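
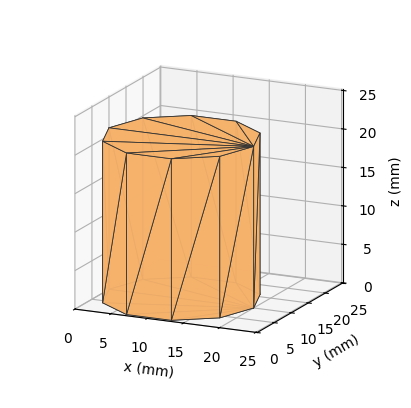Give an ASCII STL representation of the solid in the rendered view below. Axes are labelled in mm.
Reading the render: the shape is a regular 10-sided prism (a cylinder approximated with 10 flat sides), circumscribed radius ≈ 10 mm, height ≈ 21 mm (dimensions read to the nearest mm from the axis ticks). For the STL, each face is triangulated and given an outward normal.

solid part
  facet normal 0.0000 0.0000 -1.0000
    outer loop
      vertex 13.1 19.5 0.0
      vertex 18.1 15.9 0.0
      vertex 20.0 10.0 0.0
    endloop
  endfacet
  facet normal 0.0000 0.0000 -1.0000
    outer loop
      vertex 6.9 19.5 0.0
      vertex 13.1 19.5 0.0
      vertex 20.0 10.0 0.0
    endloop
  endfacet
  facet normal 0.0000 0.0000 -1.0000
    outer loop
      vertex 1.9 15.9 0.0
      vertex 6.9 19.5 0.0
      vertex 20.0 10.0 0.0
    endloop
  endfacet
  facet normal 0.0000 0.0000 -1.0000
    outer loop
      vertex 0.0 10.0 0.0
      vertex 1.9 15.9 0.0
      vertex 20.0 10.0 0.0
    endloop
  endfacet
  facet normal 0.0000 0.0000 -1.0000
    outer loop
      vertex 1.9 4.1 0.0
      vertex 0.0 10.0 0.0
      vertex 20.0 10.0 0.0
    endloop
  endfacet
  facet normal 0.0000 0.0000 -1.0000
    outer loop
      vertex 6.9 0.5 0.0
      vertex 1.9 4.1 0.0
      vertex 20.0 10.0 0.0
    endloop
  endfacet
  facet normal 0.0000 0.0000 -1.0000
    outer loop
      vertex 13.1 0.5 0.0
      vertex 6.9 0.5 0.0
      vertex 20.0 10.0 0.0
    endloop
  endfacet
  facet normal 0.0000 0.0000 -1.0000
    outer loop
      vertex 18.1 4.1 0.0
      vertex 13.1 0.5 0.0
      vertex 20.0 10.0 0.0
    endloop
  endfacet
  facet normal 0.0000 0.0000 1.0000
    outer loop
      vertex 20.0 10.0 21.0
      vertex 18.1 15.9 21.0
      vertex 13.1 19.5 21.0
    endloop
  endfacet
  facet normal 0.0000 0.0000 1.0000
    outer loop
      vertex 20.0 10.0 21.0
      vertex 13.1 19.5 21.0
      vertex 6.9 19.5 21.0
    endloop
  endfacet
  facet normal 0.0000 0.0000 1.0000
    outer loop
      vertex 20.0 10.0 21.0
      vertex 6.9 19.5 21.0
      vertex 1.9 15.9 21.0
    endloop
  endfacet
  facet normal 0.0000 0.0000 1.0000
    outer loop
      vertex 20.0 10.0 21.0
      vertex 1.9 15.9 21.0
      vertex 0.0 10.0 21.0
    endloop
  endfacet
  facet normal 0.0000 0.0000 1.0000
    outer loop
      vertex 20.0 10.0 21.0
      vertex 0.0 10.0 21.0
      vertex 1.9 4.1 21.0
    endloop
  endfacet
  facet normal 0.0000 0.0000 1.0000
    outer loop
      vertex 20.0 10.0 21.0
      vertex 1.9 4.1 21.0
      vertex 6.9 0.5 21.0
    endloop
  endfacet
  facet normal 0.0000 0.0000 1.0000
    outer loop
      vertex 20.0 10.0 21.0
      vertex 6.9 0.5 21.0
      vertex 13.1 0.5 21.0
    endloop
  endfacet
  facet normal 0.0000 0.0000 1.0000
    outer loop
      vertex 20.0 10.0 21.0
      vertex 13.1 0.5 21.0
      vertex 18.1 4.1 21.0
    endloop
  endfacet
  facet normal 0.9519 0.3065 0.0000
    outer loop
      vertex 20.0 10.0 0.0
      vertex 18.1 15.9 0.0
      vertex 18.1 15.9 21.0
    endloop
  endfacet
  facet normal 0.9519 0.3065 0.0000
    outer loop
      vertex 20.0 10.0 0.0
      vertex 18.1 15.9 21.0
      vertex 20.0 10.0 21.0
    endloop
  endfacet
  facet normal 0.5843 0.8115 0.0000
    outer loop
      vertex 18.1 15.9 0.0
      vertex 13.1 19.5 0.0
      vertex 13.1 19.5 21.0
    endloop
  endfacet
  facet normal 0.5843 0.8115 0.0000
    outer loop
      vertex 18.1 15.9 0.0
      vertex 13.1 19.5 21.0
      vertex 18.1 15.9 21.0
    endloop
  endfacet
  facet normal 0.0000 1.0000 0.0000
    outer loop
      vertex 13.1 19.5 0.0
      vertex 6.9 19.5 0.0
      vertex 6.9 19.5 21.0
    endloop
  endfacet
  facet normal 0.0000 1.0000 0.0000
    outer loop
      vertex 13.1 19.5 0.0
      vertex 6.9 19.5 21.0
      vertex 13.1 19.5 21.0
    endloop
  endfacet
  facet normal -0.5843 0.8115 0.0000
    outer loop
      vertex 6.9 19.5 0.0
      vertex 1.9 15.9 0.0
      vertex 1.9 15.9 21.0
    endloop
  endfacet
  facet normal -0.5843 0.8115 0.0000
    outer loop
      vertex 6.9 19.5 0.0
      vertex 1.9 15.9 21.0
      vertex 6.9 19.5 21.0
    endloop
  endfacet
  facet normal -0.9519 0.3065 0.0000
    outer loop
      vertex 1.9 15.9 0.0
      vertex 0.0 10.0 0.0
      vertex 0.0 10.0 21.0
    endloop
  endfacet
  facet normal -0.9519 0.3065 0.0000
    outer loop
      vertex 1.9 15.9 0.0
      vertex 0.0 10.0 21.0
      vertex 1.9 15.9 21.0
    endloop
  endfacet
  facet normal -0.9519 -0.3065 0.0000
    outer loop
      vertex 0.0 10.0 0.0
      vertex 1.9 4.1 0.0
      vertex 1.9 4.1 21.0
    endloop
  endfacet
  facet normal -0.9519 -0.3065 0.0000
    outer loop
      vertex 0.0 10.0 0.0
      vertex 1.9 4.1 21.0
      vertex 0.0 10.0 21.0
    endloop
  endfacet
  facet normal -0.5843 -0.8115 0.0000
    outer loop
      vertex 1.9 4.1 0.0
      vertex 6.9 0.5 0.0
      vertex 6.9 0.5 21.0
    endloop
  endfacet
  facet normal -0.5843 -0.8115 0.0000
    outer loop
      vertex 1.9 4.1 0.0
      vertex 6.9 0.5 21.0
      vertex 1.9 4.1 21.0
    endloop
  endfacet
  facet normal 0.0000 -1.0000 0.0000
    outer loop
      vertex 6.9 0.5 0.0
      vertex 13.1 0.5 0.0
      vertex 13.1 0.5 21.0
    endloop
  endfacet
  facet normal 0.0000 -1.0000 0.0000
    outer loop
      vertex 6.9 0.5 0.0
      vertex 13.1 0.5 21.0
      vertex 6.9 0.5 21.0
    endloop
  endfacet
  facet normal 0.5843 -0.8115 0.0000
    outer loop
      vertex 13.1 0.5 0.0
      vertex 18.1 4.1 0.0
      vertex 18.1 4.1 21.0
    endloop
  endfacet
  facet normal 0.5843 -0.8115 0.0000
    outer loop
      vertex 13.1 0.5 0.0
      vertex 18.1 4.1 21.0
      vertex 13.1 0.5 21.0
    endloop
  endfacet
  facet normal 0.9519 -0.3065 0.0000
    outer loop
      vertex 18.1 4.1 0.0
      vertex 20.0 10.0 0.0
      vertex 20.0 10.0 21.0
    endloop
  endfacet
  facet normal 0.9519 -0.3065 0.0000
    outer loop
      vertex 18.1 4.1 0.0
      vertex 20.0 10.0 21.0
      vertex 18.1 4.1 21.0
    endloop
  endfacet
endsolid part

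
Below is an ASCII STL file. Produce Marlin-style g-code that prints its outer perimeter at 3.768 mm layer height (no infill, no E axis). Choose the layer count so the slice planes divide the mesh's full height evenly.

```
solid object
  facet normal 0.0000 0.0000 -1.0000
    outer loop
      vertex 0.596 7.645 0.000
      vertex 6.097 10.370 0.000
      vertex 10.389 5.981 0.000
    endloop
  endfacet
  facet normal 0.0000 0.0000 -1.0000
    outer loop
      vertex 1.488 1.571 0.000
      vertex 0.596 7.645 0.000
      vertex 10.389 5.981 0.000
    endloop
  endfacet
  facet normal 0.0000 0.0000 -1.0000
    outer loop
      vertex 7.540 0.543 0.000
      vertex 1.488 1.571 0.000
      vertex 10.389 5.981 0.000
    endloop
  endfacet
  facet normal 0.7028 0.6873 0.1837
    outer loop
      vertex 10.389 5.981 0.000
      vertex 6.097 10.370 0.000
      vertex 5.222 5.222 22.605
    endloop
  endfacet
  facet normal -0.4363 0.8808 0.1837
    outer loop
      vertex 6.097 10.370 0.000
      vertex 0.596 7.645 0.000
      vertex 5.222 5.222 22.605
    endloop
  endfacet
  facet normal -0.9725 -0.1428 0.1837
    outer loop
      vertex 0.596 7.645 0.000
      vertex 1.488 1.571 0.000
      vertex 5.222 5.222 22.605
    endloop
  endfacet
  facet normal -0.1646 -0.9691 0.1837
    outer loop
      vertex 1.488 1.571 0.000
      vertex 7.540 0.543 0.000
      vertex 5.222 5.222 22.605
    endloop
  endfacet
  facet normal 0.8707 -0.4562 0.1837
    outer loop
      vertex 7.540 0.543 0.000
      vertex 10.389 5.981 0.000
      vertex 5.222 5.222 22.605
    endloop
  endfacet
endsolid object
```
; perimeter-only toolpath
G21 ; units = mm
G90 ; absolute positioning
G28 ; home
; layer 1
G0 Z3.768
G0 X9.528 Y5.854
G1 X5.951 Y9.512
G1 X1.367 Y7.241
G1 X2.110 Y2.179
G1 X7.154 Y1.323
G1 X9.528 Y5.854
; layer 2
G0 Z7.535
G0 X8.667 Y5.728
G1 X5.805 Y8.654
G1 X2.138 Y6.837
G1 X2.733 Y2.788
G1 X6.767 Y2.103
G1 X8.667 Y5.728
; layer 3
G0 Z11.303
G0 X7.806 Y5.601
G1 X5.660 Y7.796
G1 X2.909 Y6.434
G1 X3.355 Y3.397
G1 X6.381 Y2.883
G1 X7.806 Y5.601
; layer 4
G0 Z15.070
G0 X6.944 Y5.475
G1 X5.514 Y6.938
G1 X3.680 Y6.030
G1 X3.977 Y4.005
G1 X5.995 Y3.662
G1 X6.944 Y5.475
; layer 5
G0 Z18.837
G0 X6.083 Y5.349
G1 X5.368 Y6.080
G1 X4.451 Y5.626
G1 X4.600 Y4.614
G1 X5.608 Y4.442
G1 X6.083 Y5.349
M2 ; end

The solid is a regular 5-sided pyramid, base circumscribed radius ≈ 5.22 mm, apex at z ≈ 22.6 mm. Slicing at Δz = 3.768 mm — 6 equal slices spanning the solid's height, so layer i sits at z = i·h/6 — gives 5 non-empty perimeters. Each is a 5-segment closed polygon; G0 lifts to the layer z and rapids to the start vertex, then G1 traces the edges. The cross-section shrinks linearly with z (the slice at the apex is degenerate and omitted).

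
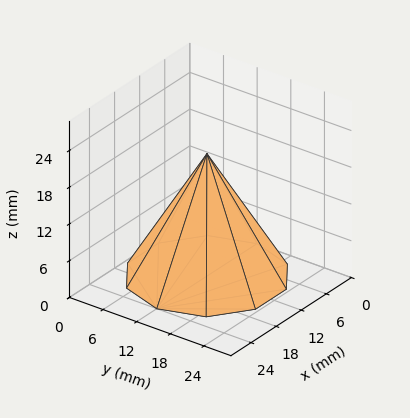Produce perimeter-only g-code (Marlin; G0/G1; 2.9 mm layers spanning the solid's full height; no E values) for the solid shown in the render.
Reading the render: the shape is a regular 10-sided pyramid, base circumscribed radius ≈ 12 mm, apex at z ≈ 20 mm (dimensions read to the nearest mm from the axis ticks). For the g-code, the solid's height is divided into equal slices at the stated Δz and each level perimeter traced with G1 moves after a G0 lift.

; perimeter-only toolpath
G21 ; units = mm
G90 ; absolute positioning
G28 ; home
; layer 1
G0 Z2.9
G0 X22.3 Y12.0
G1 X20.3 Y18.1
G1 X15.2 Y21.8
G1 X8.8 Y21.8
G1 X3.7 Y18.1
G1 X1.7 Y12.0
G1 X3.7 Y5.9
G1 X8.8 Y2.2
G1 X15.2 Y2.2
G1 X20.3 Y5.9
G1 X22.3 Y12.0
; layer 2
G0 Z5.7
G0 X20.6 Y12.0
G1 X18.9 Y17.1
G1 X14.6 Y20.1
G1 X9.4 Y20.1
G1 X5.1 Y17.1
G1 X3.4 Y12.0
G1 X5.1 Y6.9
G1 X9.4 Y3.9
G1 X14.6 Y3.9
G1 X18.9 Y6.9
G1 X20.6 Y12.0
; layer 3
G0 Z8.6
G0 X18.9 Y12.0
G1 X17.5 Y16.1
G1 X14.1 Y18.5
G1 X9.9 Y18.5
G1 X6.5 Y16.1
G1 X5.1 Y12.0
G1 X6.5 Y7.9
G1 X9.9 Y5.5
G1 X14.1 Y5.5
G1 X17.5 Y7.9
G1 X18.9 Y12.0
; layer 4
G0 Z11.4
G0 X17.1 Y12.0
G1 X16.2 Y15.0
G1 X13.6 Y16.9
G1 X10.4 Y16.9
G1 X7.8 Y15.0
G1 X6.9 Y12.0
G1 X7.8 Y9.0
G1 X10.4 Y7.1
G1 X13.6 Y7.1
G1 X16.2 Y9.0
G1 X17.1 Y12.0
; layer 5
G0 Z14.3
G0 X15.4 Y12.0
G1 X14.8 Y14.0
G1 X13.1 Y15.3
G1 X10.9 Y15.3
G1 X9.2 Y14.0
G1 X8.6 Y12.0
G1 X9.2 Y10.0
G1 X10.9 Y8.7
G1 X13.1 Y8.7
G1 X14.8 Y10.0
G1 X15.4 Y12.0
; layer 6
G0 Z17.1
G0 X13.7 Y12.0
G1 X13.4 Y13.0
G1 X12.5 Y13.6
G1 X11.5 Y13.6
G1 X10.6 Y13.0
G1 X10.3 Y12.0
G1 X10.6 Y11.0
G1 X11.5 Y10.4
G1 X12.5 Y10.4
G1 X13.4 Y11.0
G1 X13.7 Y12.0
M2 ; end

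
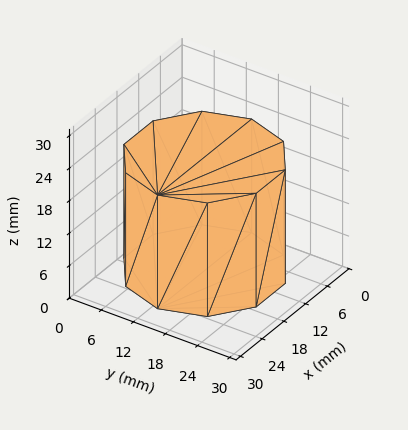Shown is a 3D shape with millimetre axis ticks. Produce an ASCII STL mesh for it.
Reading the render: the shape is a regular 10-sided prism (a cylinder approximated with 10 flat sides), circumscribed radius ≈ 13 mm, height ≈ 21 mm (dimensions read to the nearest mm from the axis ticks). For the STL, each face is triangulated and given an outward normal.

solid part
  facet normal 0.0000 0.0000 -1.0000
    outer loop
      vertex 17.02 25.36 0.00
      vertex 23.52 20.64 0.00
      vertex 26.00 13.00 0.00
    endloop
  endfacet
  facet normal 0.0000 0.0000 -1.0000
    outer loop
      vertex 8.98 25.36 0.00
      vertex 17.02 25.36 0.00
      vertex 26.00 13.00 0.00
    endloop
  endfacet
  facet normal 0.0000 0.0000 -1.0000
    outer loop
      vertex 2.48 20.64 0.00
      vertex 8.98 25.36 0.00
      vertex 26.00 13.00 0.00
    endloop
  endfacet
  facet normal 0.0000 0.0000 -1.0000
    outer loop
      vertex 0.00 13.00 0.00
      vertex 2.48 20.64 0.00
      vertex 26.00 13.00 0.00
    endloop
  endfacet
  facet normal 0.0000 0.0000 -1.0000
    outer loop
      vertex 2.48 5.36 0.00
      vertex 0.00 13.00 0.00
      vertex 26.00 13.00 0.00
    endloop
  endfacet
  facet normal 0.0000 0.0000 -1.0000
    outer loop
      vertex 8.98 0.64 0.00
      vertex 2.48 5.36 0.00
      vertex 26.00 13.00 0.00
    endloop
  endfacet
  facet normal 0.0000 0.0000 -1.0000
    outer loop
      vertex 17.02 0.64 0.00
      vertex 8.98 0.64 0.00
      vertex 26.00 13.00 0.00
    endloop
  endfacet
  facet normal 0.0000 0.0000 -1.0000
    outer loop
      vertex 23.52 5.36 0.00
      vertex 17.02 0.64 0.00
      vertex 26.00 13.00 0.00
    endloop
  endfacet
  facet normal 0.0000 0.0000 1.0000
    outer loop
      vertex 26.00 13.00 21.00
      vertex 23.52 20.64 21.00
      vertex 17.02 25.36 21.00
    endloop
  endfacet
  facet normal 0.0000 0.0000 1.0000
    outer loop
      vertex 26.00 13.00 21.00
      vertex 17.02 25.36 21.00
      vertex 8.98 25.36 21.00
    endloop
  endfacet
  facet normal 0.0000 0.0000 1.0000
    outer loop
      vertex 26.00 13.00 21.00
      vertex 8.98 25.36 21.00
      vertex 2.48 20.64 21.00
    endloop
  endfacet
  facet normal 0.0000 0.0000 1.0000
    outer loop
      vertex 26.00 13.00 21.00
      vertex 2.48 20.64 21.00
      vertex 0.00 13.00 21.00
    endloop
  endfacet
  facet normal 0.0000 0.0000 1.0000
    outer loop
      vertex 26.00 13.00 21.00
      vertex 0.00 13.00 21.00
      vertex 2.48 5.36 21.00
    endloop
  endfacet
  facet normal 0.0000 0.0000 1.0000
    outer loop
      vertex 26.00 13.00 21.00
      vertex 2.48 5.36 21.00
      vertex 8.98 0.64 21.00
    endloop
  endfacet
  facet normal 0.0000 0.0000 1.0000
    outer loop
      vertex 26.00 13.00 21.00
      vertex 8.98 0.64 21.00
      vertex 17.02 0.64 21.00
    endloop
  endfacet
  facet normal 0.0000 0.0000 1.0000
    outer loop
      vertex 26.00 13.00 21.00
      vertex 17.02 0.64 21.00
      vertex 23.52 5.36 21.00
    endloop
  endfacet
  facet normal 0.9511 0.3087 0.0000
    outer loop
      vertex 26.00 13.00 0.00
      vertex 23.52 20.64 0.00
      vertex 23.52 20.64 21.00
    endloop
  endfacet
  facet normal 0.9511 0.3087 0.0000
    outer loop
      vertex 26.00 13.00 0.00
      vertex 23.52 20.64 21.00
      vertex 26.00 13.00 21.00
    endloop
  endfacet
  facet normal 0.5876 0.8092 0.0000
    outer loop
      vertex 23.52 20.64 0.00
      vertex 17.02 25.36 0.00
      vertex 17.02 25.36 21.00
    endloop
  endfacet
  facet normal 0.5876 0.8092 0.0000
    outer loop
      vertex 23.52 20.64 0.00
      vertex 17.02 25.36 21.00
      vertex 23.52 20.64 21.00
    endloop
  endfacet
  facet normal 0.0000 1.0000 0.0000
    outer loop
      vertex 17.02 25.36 0.00
      vertex 8.98 25.36 0.00
      vertex 8.98 25.36 21.00
    endloop
  endfacet
  facet normal 0.0000 1.0000 0.0000
    outer loop
      vertex 17.02 25.36 0.00
      vertex 8.98 25.36 21.00
      vertex 17.02 25.36 21.00
    endloop
  endfacet
  facet normal -0.5876 0.8092 0.0000
    outer loop
      vertex 8.98 25.36 0.00
      vertex 2.48 20.64 0.00
      vertex 2.48 20.64 21.00
    endloop
  endfacet
  facet normal -0.5876 0.8092 0.0000
    outer loop
      vertex 8.98 25.36 0.00
      vertex 2.48 20.64 21.00
      vertex 8.98 25.36 21.00
    endloop
  endfacet
  facet normal -0.9511 0.3087 0.0000
    outer loop
      vertex 2.48 20.64 0.00
      vertex 0.00 13.00 0.00
      vertex 0.00 13.00 21.00
    endloop
  endfacet
  facet normal -0.9511 0.3087 0.0000
    outer loop
      vertex 2.48 20.64 0.00
      vertex 0.00 13.00 21.00
      vertex 2.48 20.64 21.00
    endloop
  endfacet
  facet normal -0.9511 -0.3087 0.0000
    outer loop
      vertex 0.00 13.00 0.00
      vertex 2.48 5.36 0.00
      vertex 2.48 5.36 21.00
    endloop
  endfacet
  facet normal -0.9511 -0.3087 0.0000
    outer loop
      vertex 0.00 13.00 0.00
      vertex 2.48 5.36 21.00
      vertex 0.00 13.00 21.00
    endloop
  endfacet
  facet normal -0.5876 -0.8092 0.0000
    outer loop
      vertex 2.48 5.36 0.00
      vertex 8.98 0.64 0.00
      vertex 8.98 0.64 21.00
    endloop
  endfacet
  facet normal -0.5876 -0.8092 0.0000
    outer loop
      vertex 2.48 5.36 0.00
      vertex 8.98 0.64 21.00
      vertex 2.48 5.36 21.00
    endloop
  endfacet
  facet normal 0.0000 -1.0000 0.0000
    outer loop
      vertex 8.98 0.64 0.00
      vertex 17.02 0.64 0.00
      vertex 17.02 0.64 21.00
    endloop
  endfacet
  facet normal 0.0000 -1.0000 0.0000
    outer loop
      vertex 8.98 0.64 0.00
      vertex 17.02 0.64 21.00
      vertex 8.98 0.64 21.00
    endloop
  endfacet
  facet normal 0.5876 -0.8092 0.0000
    outer loop
      vertex 17.02 0.64 0.00
      vertex 23.52 5.36 0.00
      vertex 23.52 5.36 21.00
    endloop
  endfacet
  facet normal 0.5876 -0.8092 0.0000
    outer loop
      vertex 17.02 0.64 0.00
      vertex 23.52 5.36 21.00
      vertex 17.02 0.64 21.00
    endloop
  endfacet
  facet normal 0.9511 -0.3087 0.0000
    outer loop
      vertex 23.52 5.36 0.00
      vertex 26.00 13.00 0.00
      vertex 26.00 13.00 21.00
    endloop
  endfacet
  facet normal 0.9511 -0.3087 0.0000
    outer loop
      vertex 23.52 5.36 0.00
      vertex 26.00 13.00 21.00
      vertex 23.52 5.36 21.00
    endloop
  endfacet
endsolid part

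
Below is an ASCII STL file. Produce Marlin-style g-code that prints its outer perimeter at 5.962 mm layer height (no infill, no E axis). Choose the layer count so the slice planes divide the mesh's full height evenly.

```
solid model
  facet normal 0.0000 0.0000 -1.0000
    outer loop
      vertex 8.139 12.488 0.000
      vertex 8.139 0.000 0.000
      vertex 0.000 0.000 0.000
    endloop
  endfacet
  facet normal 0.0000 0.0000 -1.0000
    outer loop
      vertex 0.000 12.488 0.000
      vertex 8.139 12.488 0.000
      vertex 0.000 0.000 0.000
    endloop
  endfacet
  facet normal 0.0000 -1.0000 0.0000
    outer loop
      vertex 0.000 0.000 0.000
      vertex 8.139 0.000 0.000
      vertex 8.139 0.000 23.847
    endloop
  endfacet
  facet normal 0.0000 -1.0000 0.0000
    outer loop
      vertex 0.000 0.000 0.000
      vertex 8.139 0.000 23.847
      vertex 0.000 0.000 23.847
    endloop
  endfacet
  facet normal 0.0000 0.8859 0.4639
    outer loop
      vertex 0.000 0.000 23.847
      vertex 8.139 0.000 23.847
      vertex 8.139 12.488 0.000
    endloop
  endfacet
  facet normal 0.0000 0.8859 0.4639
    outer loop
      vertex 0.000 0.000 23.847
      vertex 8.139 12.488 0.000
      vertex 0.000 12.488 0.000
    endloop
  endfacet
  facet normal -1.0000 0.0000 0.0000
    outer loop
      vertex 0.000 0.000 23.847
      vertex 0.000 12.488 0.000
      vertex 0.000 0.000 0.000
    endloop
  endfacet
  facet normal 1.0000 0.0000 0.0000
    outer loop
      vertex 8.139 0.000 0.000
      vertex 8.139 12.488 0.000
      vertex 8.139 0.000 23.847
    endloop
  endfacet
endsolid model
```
; perimeter-only toolpath
G21 ; units = mm
G90 ; absolute positioning
G28 ; home
; layer 1
G0 Z5.962
G0 X0.000 Y0.000
G1 X8.139 Y0.000
G1 X8.139 Y9.366
G1 X0.000 Y9.366
G1 X0.000 Y0.000
; layer 2
G0 Z11.924
G0 X0.000 Y0.000
G1 X8.139 Y0.000
G1 X8.139 Y6.244
G1 X0.000 Y6.244
G1 X0.000 Y0.000
; layer 3
G0 Z17.885
G0 X0.000 Y0.000
G1 X8.139 Y0.000
G1 X8.139 Y3.122
G1 X0.000 Y3.122
G1 X0.000 Y0.000
M2 ; end

The solid is a wedge (ramp): 8.14 × 12.5 mm base, rising to 23.8 mm along the y=0 edge and sloping linearly to z=0 at y=12.5. Slicing at Δz = 5.962 mm — 4 equal slices spanning the solid's height, so layer i sits at z = i·h/4 — gives 3 non-empty perimeters. Each is a 4-segment closed polygon; G0 lifts to the layer z and rapids to the start vertex, then G1 traces the edges. The cross-section shrinks linearly with z (the slice at the apex is degenerate and omitted).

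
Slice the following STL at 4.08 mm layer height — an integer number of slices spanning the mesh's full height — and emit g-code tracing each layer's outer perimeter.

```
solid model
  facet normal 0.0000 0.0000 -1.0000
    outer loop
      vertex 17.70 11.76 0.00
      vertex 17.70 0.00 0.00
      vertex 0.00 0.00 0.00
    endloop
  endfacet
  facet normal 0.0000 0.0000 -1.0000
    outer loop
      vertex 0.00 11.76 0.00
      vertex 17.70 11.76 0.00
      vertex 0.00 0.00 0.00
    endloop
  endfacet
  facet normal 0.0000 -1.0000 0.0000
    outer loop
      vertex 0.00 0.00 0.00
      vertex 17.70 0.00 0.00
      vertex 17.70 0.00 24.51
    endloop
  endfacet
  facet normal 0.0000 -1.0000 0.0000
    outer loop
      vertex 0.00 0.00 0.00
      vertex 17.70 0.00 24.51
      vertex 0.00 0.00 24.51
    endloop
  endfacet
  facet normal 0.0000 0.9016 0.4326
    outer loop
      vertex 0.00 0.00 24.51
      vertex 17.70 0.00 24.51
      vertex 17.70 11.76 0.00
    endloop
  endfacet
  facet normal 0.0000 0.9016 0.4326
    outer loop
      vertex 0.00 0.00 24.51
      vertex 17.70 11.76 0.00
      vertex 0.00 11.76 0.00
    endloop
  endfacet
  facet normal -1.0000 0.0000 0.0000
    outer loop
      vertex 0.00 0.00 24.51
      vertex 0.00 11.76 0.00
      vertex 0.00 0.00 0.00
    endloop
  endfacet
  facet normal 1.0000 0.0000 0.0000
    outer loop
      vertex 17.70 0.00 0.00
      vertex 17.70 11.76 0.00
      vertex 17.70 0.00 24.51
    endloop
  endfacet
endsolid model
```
; perimeter-only toolpath
G21 ; units = mm
G90 ; absolute positioning
G28 ; home
; layer 1
G0 Z4.08
G0 X0.00 Y0.00
G1 X17.70 Y0.00
G1 X17.70 Y9.80
G1 X0.00 Y9.80
G1 X0.00 Y0.00
; layer 2
G0 Z8.17
G0 X0.00 Y0.00
G1 X17.70 Y0.00
G1 X17.70 Y7.84
G1 X0.00 Y7.84
G1 X0.00 Y0.00
; layer 3
G0 Z12.25
G0 X0.00 Y0.00
G1 X17.70 Y0.00
G1 X17.70 Y5.88
G1 X0.00 Y5.88
G1 X0.00 Y0.00
; layer 4
G0 Z16.34
G0 X0.00 Y0.00
G1 X17.70 Y0.00
G1 X17.70 Y3.92
G1 X0.00 Y3.92
G1 X0.00 Y0.00
; layer 5
G0 Z20.43
G0 X0.00 Y0.00
G1 X17.70 Y0.00
G1 X17.70 Y1.96
G1 X0.00 Y1.96
G1 X0.00 Y0.00
M2 ; end

The solid is a wedge (ramp): 17.7 × 11.8 mm base, rising to 24.5 mm along the y=0 edge and sloping linearly to z=0 at y=11.8. Slicing at Δz = 4.08 mm — 6 equal slices spanning the solid's height, so layer i sits at z = i·h/6 — gives 5 non-empty perimeters. Each is a 4-segment closed polygon; G0 lifts to the layer z and rapids to the start vertex, then G1 traces the edges. The cross-section shrinks linearly with z (the slice at the apex is degenerate and omitted).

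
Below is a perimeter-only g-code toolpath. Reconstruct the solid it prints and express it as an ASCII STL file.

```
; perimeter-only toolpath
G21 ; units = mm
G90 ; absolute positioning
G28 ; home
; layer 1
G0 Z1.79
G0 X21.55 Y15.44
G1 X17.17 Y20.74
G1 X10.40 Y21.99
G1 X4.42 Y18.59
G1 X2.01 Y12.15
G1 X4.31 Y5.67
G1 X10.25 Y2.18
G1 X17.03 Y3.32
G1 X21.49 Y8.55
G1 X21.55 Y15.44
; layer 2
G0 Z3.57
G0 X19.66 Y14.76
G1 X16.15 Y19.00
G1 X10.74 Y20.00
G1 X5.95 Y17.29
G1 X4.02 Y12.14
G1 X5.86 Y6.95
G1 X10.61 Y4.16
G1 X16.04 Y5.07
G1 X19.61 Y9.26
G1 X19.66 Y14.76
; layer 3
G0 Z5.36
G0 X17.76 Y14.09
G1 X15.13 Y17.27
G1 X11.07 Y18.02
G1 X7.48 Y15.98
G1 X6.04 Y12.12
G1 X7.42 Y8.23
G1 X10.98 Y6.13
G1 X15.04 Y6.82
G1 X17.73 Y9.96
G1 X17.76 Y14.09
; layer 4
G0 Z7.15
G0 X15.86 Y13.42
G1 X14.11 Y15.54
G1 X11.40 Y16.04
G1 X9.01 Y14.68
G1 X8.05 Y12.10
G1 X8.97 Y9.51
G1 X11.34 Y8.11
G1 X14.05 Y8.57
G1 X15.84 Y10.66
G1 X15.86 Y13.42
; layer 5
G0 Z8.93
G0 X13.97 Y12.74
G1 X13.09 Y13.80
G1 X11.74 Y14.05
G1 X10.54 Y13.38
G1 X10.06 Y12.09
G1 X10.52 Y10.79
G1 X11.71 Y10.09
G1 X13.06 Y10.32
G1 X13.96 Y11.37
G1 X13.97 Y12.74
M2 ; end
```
solid part
  facet normal 0.0000 0.0000 -1.0000
    outer loop
      vertex 10.07 23.97 0.00
      vertex 18.19 22.47 0.00
      vertex 23.45 16.11 0.00
    endloop
  endfacet
  facet normal 0.0000 0.0000 -1.0000
    outer loop
      vertex 2.89 19.90 0.00
      vertex 10.07 23.97 0.00
      vertex 23.45 16.11 0.00
    endloop
  endfacet
  facet normal 0.0000 0.0000 -1.0000
    outer loop
      vertex 0.00 12.17 0.00
      vertex 2.89 19.90 0.00
      vertex 23.45 16.11 0.00
    endloop
  endfacet
  facet normal 0.0000 0.0000 -1.0000
    outer loop
      vertex 2.76 4.39 0.00
      vertex 0.00 12.17 0.00
      vertex 23.45 16.11 0.00
    endloop
  endfacet
  facet normal 0.0000 0.0000 -1.0000
    outer loop
      vertex 9.88 0.20 0.00
      vertex 2.76 4.39 0.00
      vertex 23.45 16.11 0.00
    endloop
  endfacet
  facet normal 0.0000 0.0000 -1.0000
    outer loop
      vertex 18.02 1.57 0.00
      vertex 9.88 0.20 0.00
      vertex 23.45 16.11 0.00
    endloop
  endfacet
  facet normal 0.0000 0.0000 -1.0000
    outer loop
      vertex 23.38 7.85 0.00
      vertex 18.02 1.57 0.00
      vertex 23.45 16.11 0.00
    endloop
  endfacet
  facet normal 0.5293 0.4377 0.7268
    outer loop
      vertex 23.45 16.11 0.00
      vertex 18.19 22.47 0.00
      vertex 12.07 12.07 10.72
    endloop
  endfacet
  facet normal 0.1248 0.6756 0.7267
    outer loop
      vertex 18.19 22.47 0.00
      vertex 10.07 23.97 0.00
      vertex 12.07 12.07 10.72
    endloop
  endfacet
  facet normal -0.3388 0.5977 0.7267
    outer loop
      vertex 10.07 23.97 0.00
      vertex 2.89 19.90 0.00
      vertex 12.07 12.07 10.72
    endloop
  endfacet
  facet normal -0.6434 0.2406 0.7267
    outer loop
      vertex 2.89 19.90 0.00
      vertex 0.00 12.17 0.00
      vertex 12.07 12.07 10.72
    endloop
  endfacet
  facet normal -0.6474 -0.2297 0.7268
    outer loop
      vertex 0.00 12.17 0.00
      vertex 2.76 4.39 0.00
      vertex 12.07 12.07 10.72
    endloop
  endfacet
  facet normal -0.3484 -0.5920 0.7267
    outer loop
      vertex 2.76 4.39 0.00
      vertex 9.88 0.20 0.00
      vertex 12.07 12.07 10.72
    endloop
  endfacet
  facet normal 0.1140 -0.6774 0.7268
    outer loop
      vertex 9.88 0.20 0.00
      vertex 18.02 1.57 0.00
      vertex 12.07 12.07 10.72
    endloop
  endfacet
  facet normal 0.5225 -0.4459 0.7268
    outer loop
      vertex 18.02 1.57 0.00
      vertex 23.38 7.85 0.00
      vertex 12.07 12.07 10.72
    endloop
  endfacet
  facet normal 0.6868 -0.0058 0.7269
    outer loop
      vertex 23.38 7.85 0.00
      vertex 23.45 16.11 0.00
      vertex 12.07 12.07 10.72
    endloop
  endfacet
endsolid part

The G0 Z moves step by Δz≈1.79 mm. The G1 loops shrink linearly with z, so the solid tapers from its base footprint up to z≈10.7. Closing with a flat bottom cap and the tapered top and triangulating gives 16 facets — a regular 9-sided pyramid, base circumscribed radius ≈ 12.1 mm, apex at z ≈ 10.7 mm.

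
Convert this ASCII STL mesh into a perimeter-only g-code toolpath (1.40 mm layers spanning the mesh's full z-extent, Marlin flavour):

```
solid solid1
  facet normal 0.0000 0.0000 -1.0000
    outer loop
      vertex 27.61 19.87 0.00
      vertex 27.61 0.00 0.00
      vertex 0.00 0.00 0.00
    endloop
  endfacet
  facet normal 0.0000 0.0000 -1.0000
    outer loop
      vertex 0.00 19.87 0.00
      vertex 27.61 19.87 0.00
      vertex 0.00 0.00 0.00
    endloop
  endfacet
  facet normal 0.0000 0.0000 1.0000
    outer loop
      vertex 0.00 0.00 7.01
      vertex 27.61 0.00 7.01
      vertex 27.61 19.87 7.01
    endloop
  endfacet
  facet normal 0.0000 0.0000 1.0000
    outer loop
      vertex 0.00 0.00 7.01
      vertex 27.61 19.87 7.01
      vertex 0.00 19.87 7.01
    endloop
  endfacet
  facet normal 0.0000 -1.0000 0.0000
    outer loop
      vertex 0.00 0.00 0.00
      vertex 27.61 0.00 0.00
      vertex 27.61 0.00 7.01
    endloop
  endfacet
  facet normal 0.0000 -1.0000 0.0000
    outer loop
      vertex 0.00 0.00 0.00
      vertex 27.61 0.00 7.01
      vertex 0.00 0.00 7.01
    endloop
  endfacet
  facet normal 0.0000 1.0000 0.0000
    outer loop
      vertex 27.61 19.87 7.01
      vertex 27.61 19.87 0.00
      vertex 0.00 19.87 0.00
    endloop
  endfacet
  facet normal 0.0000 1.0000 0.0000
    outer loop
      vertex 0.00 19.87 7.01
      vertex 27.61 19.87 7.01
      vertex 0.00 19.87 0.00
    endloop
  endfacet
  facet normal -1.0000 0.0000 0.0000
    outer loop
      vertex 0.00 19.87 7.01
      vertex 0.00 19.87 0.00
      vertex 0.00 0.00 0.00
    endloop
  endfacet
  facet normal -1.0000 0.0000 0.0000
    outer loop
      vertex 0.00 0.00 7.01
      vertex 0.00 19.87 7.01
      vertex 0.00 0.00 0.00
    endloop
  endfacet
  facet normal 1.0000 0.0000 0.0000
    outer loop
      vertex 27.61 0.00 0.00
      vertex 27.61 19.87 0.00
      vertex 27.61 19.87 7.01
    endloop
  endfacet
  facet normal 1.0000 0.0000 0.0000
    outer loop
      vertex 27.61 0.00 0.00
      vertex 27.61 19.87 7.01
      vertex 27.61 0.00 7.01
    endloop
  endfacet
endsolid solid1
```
; perimeter-only toolpath
G21 ; units = mm
G90 ; absolute positioning
G28 ; home
; layer 1
G0 Z1.40
G0 X0.00 Y0.00
G1 X27.61 Y0.00
G1 X27.61 Y19.87
G1 X0.00 Y19.87
G1 X0.00 Y0.00
; layer 2
G0 Z2.80
G0 X0.00 Y0.00
G1 X27.61 Y0.00
G1 X27.61 Y19.87
G1 X0.00 Y19.87
G1 X0.00 Y0.00
; layer 3
G0 Z4.21
G0 X0.00 Y0.00
G1 X27.61 Y0.00
G1 X27.61 Y19.87
G1 X0.00 Y19.87
G1 X0.00 Y0.00
; layer 4
G0 Z5.61
G0 X0.00 Y0.00
G1 X27.61 Y0.00
G1 X27.61 Y19.87
G1 X0.00 Y19.87
G1 X0.00 Y0.00
; layer 5
G0 Z7.01
G0 X0.00 Y0.00
G1 X27.61 Y0.00
G1 X27.61 Y19.87
G1 X0.00 Y19.87
G1 X0.00 Y0.00
M2 ; end

The solid is a rectangular box, roughly 27.6 × 19.9 mm footprint and 7.01 mm tall. Slicing at Δz = 1.40 mm — 5 equal slices spanning the solid's height, so layer i sits at z = i·h/5 — gives 5 non-empty perimeters. Each is a 4-segment closed polygon; G0 lifts to the layer z and rapids to the start vertex, then G1 traces the edges.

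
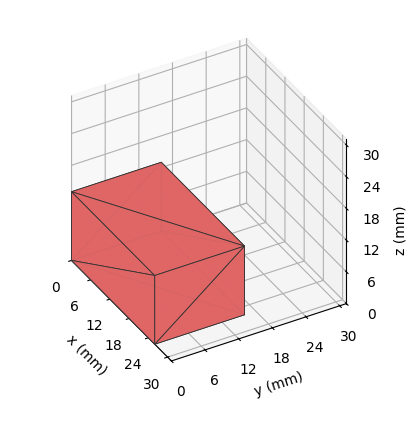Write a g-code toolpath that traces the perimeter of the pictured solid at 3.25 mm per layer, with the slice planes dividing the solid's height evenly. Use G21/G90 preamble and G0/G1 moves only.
Reading the render: the shape is a rectangular box, roughly 26 × 16 mm footprint and 13 mm tall (dimensions read to the nearest mm from the axis ticks). For the g-code, the solid's height is divided into equal slices at the stated Δz and each level perimeter traced with G1 moves after a G0 lift.

; perimeter-only toolpath
G21 ; units = mm
G90 ; absolute positioning
G28 ; home
; layer 1
G0 Z3.25
G0 X0.00 Y0.00
G1 X26.00 Y0.00
G1 X26.00 Y16.00
G1 X0.00 Y16.00
G1 X0.00 Y0.00
; layer 2
G0 Z6.50
G0 X0.00 Y0.00
G1 X26.00 Y0.00
G1 X26.00 Y16.00
G1 X0.00 Y16.00
G1 X0.00 Y0.00
; layer 3
G0 Z9.75
G0 X0.00 Y0.00
G1 X26.00 Y0.00
G1 X26.00 Y16.00
G1 X0.00 Y16.00
G1 X0.00 Y0.00
; layer 4
G0 Z13.00
G0 X0.00 Y0.00
G1 X26.00 Y0.00
G1 X26.00 Y16.00
G1 X0.00 Y16.00
G1 X0.00 Y0.00
M2 ; end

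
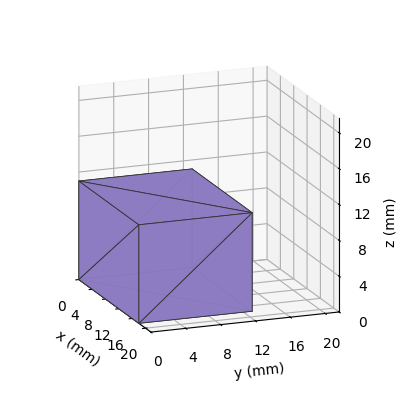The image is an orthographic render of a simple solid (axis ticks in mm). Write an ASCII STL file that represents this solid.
Reading the render: the shape is a rectangular box, roughly 18 × 13 mm footprint and 11 mm tall (dimensions read to the nearest mm from the axis ticks). For the STL, each face is triangulated and given an outward normal.

solid part
  facet normal 0.0000 0.0000 -1.0000
    outer loop
      vertex 18.000 13.000 0.000
      vertex 18.000 0.000 0.000
      vertex 0.000 0.000 0.000
    endloop
  endfacet
  facet normal 0.0000 0.0000 -1.0000
    outer loop
      vertex 0.000 13.000 0.000
      vertex 18.000 13.000 0.000
      vertex 0.000 0.000 0.000
    endloop
  endfacet
  facet normal 0.0000 0.0000 1.0000
    outer loop
      vertex 0.000 0.000 11.000
      vertex 18.000 0.000 11.000
      vertex 18.000 13.000 11.000
    endloop
  endfacet
  facet normal 0.0000 0.0000 1.0000
    outer loop
      vertex 0.000 0.000 11.000
      vertex 18.000 13.000 11.000
      vertex 0.000 13.000 11.000
    endloop
  endfacet
  facet normal 0.0000 -1.0000 0.0000
    outer loop
      vertex 0.000 0.000 0.000
      vertex 18.000 0.000 0.000
      vertex 18.000 0.000 11.000
    endloop
  endfacet
  facet normal 0.0000 -1.0000 0.0000
    outer loop
      vertex 0.000 0.000 0.000
      vertex 18.000 0.000 11.000
      vertex 0.000 0.000 11.000
    endloop
  endfacet
  facet normal 0.0000 1.0000 0.0000
    outer loop
      vertex 18.000 13.000 11.000
      vertex 18.000 13.000 0.000
      vertex 0.000 13.000 0.000
    endloop
  endfacet
  facet normal 0.0000 1.0000 0.0000
    outer loop
      vertex 0.000 13.000 11.000
      vertex 18.000 13.000 11.000
      vertex 0.000 13.000 0.000
    endloop
  endfacet
  facet normal -1.0000 0.0000 0.0000
    outer loop
      vertex 0.000 13.000 11.000
      vertex 0.000 13.000 0.000
      vertex 0.000 0.000 0.000
    endloop
  endfacet
  facet normal -1.0000 0.0000 0.0000
    outer loop
      vertex 0.000 0.000 11.000
      vertex 0.000 13.000 11.000
      vertex 0.000 0.000 0.000
    endloop
  endfacet
  facet normal 1.0000 0.0000 0.0000
    outer loop
      vertex 18.000 0.000 0.000
      vertex 18.000 13.000 0.000
      vertex 18.000 13.000 11.000
    endloop
  endfacet
  facet normal 1.0000 0.0000 0.0000
    outer loop
      vertex 18.000 0.000 0.000
      vertex 18.000 13.000 11.000
      vertex 18.000 0.000 11.000
    endloop
  endfacet
endsolid part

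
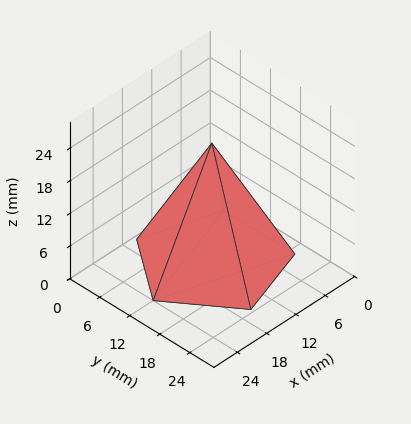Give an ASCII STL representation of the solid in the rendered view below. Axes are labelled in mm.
Reading the render: the shape is a regular 5-sided pyramid, base circumscribed radius ≈ 12 mm, apex at z ≈ 22 mm (dimensions read to the nearest mm from the axis ticks). For the STL, each face is triangulated and given an outward normal.

solid part
  facet normal 0.0000 0.0000 -1.0000
    outer loop
      vertex 2.3 19.1 0.0
      vertex 15.7 23.4 0.0
      vertex 24.0 12.0 0.0
    endloop
  endfacet
  facet normal 0.0000 0.0000 -1.0000
    outer loop
      vertex 2.3 4.9 0.0
      vertex 2.3 19.1 0.0
      vertex 24.0 12.0 0.0
    endloop
  endfacet
  facet normal 0.0000 0.0000 -1.0000
    outer loop
      vertex 15.7 0.6 0.0
      vertex 2.3 4.9 0.0
      vertex 24.0 12.0 0.0
    endloop
  endfacet
  facet normal 0.7397 0.5386 0.4035
    outer loop
      vertex 24.0 12.0 0.0
      vertex 15.7 23.4 0.0
      vertex 12.0 12.0 22.0
    endloop
  endfacet
  facet normal -0.2795 0.8709 0.4043
    outer loop
      vertex 15.7 23.4 0.0
      vertex 2.3 19.1 0.0
      vertex 12.0 12.0 22.0
    endloop
  endfacet
  facet normal -0.9150 0.0000 0.4034
    outer loop
      vertex 2.3 19.1 0.0
      vertex 2.3 4.9 0.0
      vertex 12.0 12.0 22.0
    endloop
  endfacet
  facet normal -0.2795 -0.8709 0.4043
    outer loop
      vertex 2.3 4.9 0.0
      vertex 15.7 0.6 0.0
      vertex 12.0 12.0 22.0
    endloop
  endfacet
  facet normal 0.7397 -0.5386 0.4035
    outer loop
      vertex 15.7 0.6 0.0
      vertex 24.0 12.0 0.0
      vertex 12.0 12.0 22.0
    endloop
  endfacet
endsolid part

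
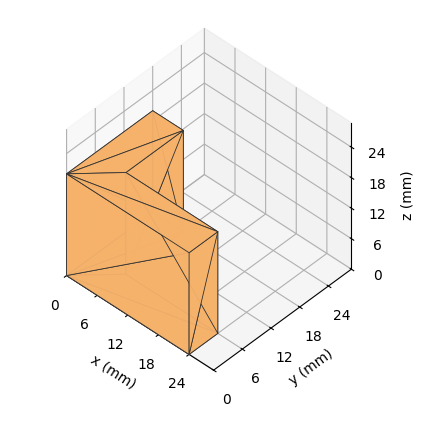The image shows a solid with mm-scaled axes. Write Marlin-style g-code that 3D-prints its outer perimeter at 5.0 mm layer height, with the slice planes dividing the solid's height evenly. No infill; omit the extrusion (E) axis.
Reading the render: the shape is an L-shaped prism: outer 24 × 18 mm, arm thicknesses ≈ 6 mm (horizontal) and 6 mm (vertical), extruded 20 mm in z (dimensions read to the nearest mm from the axis ticks). For the g-code, the solid's height is divided into equal slices at the stated Δz and each level perimeter traced with G1 moves after a G0 lift.

; perimeter-only toolpath
G21 ; units = mm
G90 ; absolute positioning
G28 ; home
; layer 1
G0 Z5.0
G0 X0.0 Y0.0
G1 X24.0 Y0.0
G1 X24.0 Y6.0
G1 X6.0 Y6.0
G1 X6.0 Y18.0
G1 X0.0 Y18.0
G1 X0.0 Y0.0
; layer 2
G0 Z10.0
G0 X0.0 Y0.0
G1 X24.0 Y0.0
G1 X24.0 Y6.0
G1 X6.0 Y6.0
G1 X6.0 Y18.0
G1 X0.0 Y18.0
G1 X0.0 Y0.0
; layer 3
G0 Z15.0
G0 X0.0 Y0.0
G1 X24.0 Y0.0
G1 X24.0 Y6.0
G1 X6.0 Y6.0
G1 X6.0 Y18.0
G1 X0.0 Y18.0
G1 X0.0 Y0.0
; layer 4
G0 Z20.0
G0 X0.0 Y0.0
G1 X24.0 Y0.0
G1 X24.0 Y6.0
G1 X6.0 Y6.0
G1 X6.0 Y18.0
G1 X0.0 Y18.0
G1 X0.0 Y0.0
M2 ; end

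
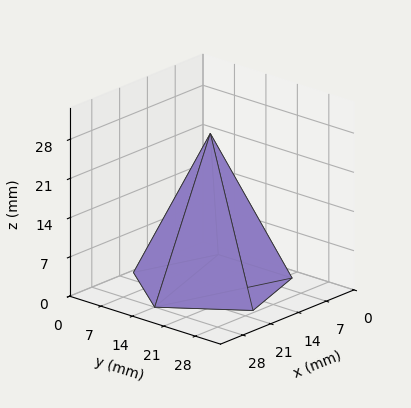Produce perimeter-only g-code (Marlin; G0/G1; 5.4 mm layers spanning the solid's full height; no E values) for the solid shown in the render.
Reading the render: the shape is a regular 5-sided pyramid, base circumscribed radius ≈ 14 mm, apex at z ≈ 27 mm (dimensions read to the nearest mm from the axis ticks). For the g-code, the solid's height is divided into equal slices at the stated Δz and each level perimeter traced with G1 moves after a G0 lift.

; perimeter-only toolpath
G21 ; units = mm
G90 ; absolute positioning
G28 ; home
; layer 1
G0 Z5.4
G0 X25.2 Y14.0
G1 X17.4 Y24.6
G1 X5.0 Y20.6
G1 X5.0 Y7.4
G1 X17.4 Y3.4
G1 X25.2 Y14.0
; layer 2
G0 Z10.8
G0 X22.4 Y14.0
G1 X16.6 Y22.0
G1 X7.2 Y18.9
G1 X7.2 Y9.1
G1 X16.6 Y6.0
G1 X22.4 Y14.0
; layer 3
G0 Z16.2
G0 X19.6 Y14.0
G1 X15.7 Y19.3
G1 X9.5 Y17.3
G1 X9.5 Y10.7
G1 X15.7 Y8.7
G1 X19.6 Y14.0
; layer 4
G0 Z21.6
G0 X16.8 Y14.0
G1 X14.9 Y16.7
G1 X11.7 Y15.6
G1 X11.7 Y12.4
G1 X14.9 Y11.3
G1 X16.8 Y14.0
M2 ; end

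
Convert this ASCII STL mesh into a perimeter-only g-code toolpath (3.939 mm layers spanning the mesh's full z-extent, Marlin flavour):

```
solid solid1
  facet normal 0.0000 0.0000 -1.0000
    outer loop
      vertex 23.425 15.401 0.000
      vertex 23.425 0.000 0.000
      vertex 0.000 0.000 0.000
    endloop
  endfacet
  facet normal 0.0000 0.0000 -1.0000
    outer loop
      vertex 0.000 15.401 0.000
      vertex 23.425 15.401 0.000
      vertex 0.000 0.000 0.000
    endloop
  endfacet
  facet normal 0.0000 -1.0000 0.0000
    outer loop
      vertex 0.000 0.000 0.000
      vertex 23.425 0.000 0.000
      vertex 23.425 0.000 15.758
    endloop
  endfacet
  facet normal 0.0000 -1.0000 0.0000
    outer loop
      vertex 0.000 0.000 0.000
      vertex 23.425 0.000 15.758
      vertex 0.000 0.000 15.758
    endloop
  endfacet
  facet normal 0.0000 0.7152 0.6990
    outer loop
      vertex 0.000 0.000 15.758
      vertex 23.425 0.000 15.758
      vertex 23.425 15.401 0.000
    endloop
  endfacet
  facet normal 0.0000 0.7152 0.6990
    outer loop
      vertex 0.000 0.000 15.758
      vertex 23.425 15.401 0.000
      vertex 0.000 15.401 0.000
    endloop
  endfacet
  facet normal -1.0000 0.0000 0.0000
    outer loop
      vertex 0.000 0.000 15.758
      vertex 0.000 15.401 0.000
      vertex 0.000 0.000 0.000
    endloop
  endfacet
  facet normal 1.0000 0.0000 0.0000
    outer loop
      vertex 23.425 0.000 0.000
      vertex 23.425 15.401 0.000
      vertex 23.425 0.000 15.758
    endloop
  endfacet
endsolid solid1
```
; perimeter-only toolpath
G21 ; units = mm
G90 ; absolute positioning
G28 ; home
; layer 1
G0 Z3.939
G0 X0.000 Y0.000
G1 X23.425 Y0.000
G1 X23.425 Y11.551
G1 X0.000 Y11.551
G1 X0.000 Y0.000
; layer 2
G0 Z7.879
G0 X0.000 Y0.000
G1 X23.425 Y0.000
G1 X23.425 Y7.700
G1 X0.000 Y7.700
G1 X0.000 Y0.000
; layer 3
G0 Z11.819
G0 X0.000 Y0.000
G1 X23.425 Y0.000
G1 X23.425 Y3.850
G1 X0.000 Y3.850
G1 X0.000 Y0.000
M2 ; end

The solid is a wedge (ramp): 23.4 × 15.4 mm base, rising to 15.8 mm along the y=0 edge and sloping linearly to z=0 at y=15.4. Slicing at Δz = 3.939 mm — 4 equal slices spanning the solid's height, so layer i sits at z = i·h/4 — gives 3 non-empty perimeters. Each is a 4-segment closed polygon; G0 lifts to the layer z and rapids to the start vertex, then G1 traces the edges. The cross-section shrinks linearly with z (the slice at the apex is degenerate and omitted).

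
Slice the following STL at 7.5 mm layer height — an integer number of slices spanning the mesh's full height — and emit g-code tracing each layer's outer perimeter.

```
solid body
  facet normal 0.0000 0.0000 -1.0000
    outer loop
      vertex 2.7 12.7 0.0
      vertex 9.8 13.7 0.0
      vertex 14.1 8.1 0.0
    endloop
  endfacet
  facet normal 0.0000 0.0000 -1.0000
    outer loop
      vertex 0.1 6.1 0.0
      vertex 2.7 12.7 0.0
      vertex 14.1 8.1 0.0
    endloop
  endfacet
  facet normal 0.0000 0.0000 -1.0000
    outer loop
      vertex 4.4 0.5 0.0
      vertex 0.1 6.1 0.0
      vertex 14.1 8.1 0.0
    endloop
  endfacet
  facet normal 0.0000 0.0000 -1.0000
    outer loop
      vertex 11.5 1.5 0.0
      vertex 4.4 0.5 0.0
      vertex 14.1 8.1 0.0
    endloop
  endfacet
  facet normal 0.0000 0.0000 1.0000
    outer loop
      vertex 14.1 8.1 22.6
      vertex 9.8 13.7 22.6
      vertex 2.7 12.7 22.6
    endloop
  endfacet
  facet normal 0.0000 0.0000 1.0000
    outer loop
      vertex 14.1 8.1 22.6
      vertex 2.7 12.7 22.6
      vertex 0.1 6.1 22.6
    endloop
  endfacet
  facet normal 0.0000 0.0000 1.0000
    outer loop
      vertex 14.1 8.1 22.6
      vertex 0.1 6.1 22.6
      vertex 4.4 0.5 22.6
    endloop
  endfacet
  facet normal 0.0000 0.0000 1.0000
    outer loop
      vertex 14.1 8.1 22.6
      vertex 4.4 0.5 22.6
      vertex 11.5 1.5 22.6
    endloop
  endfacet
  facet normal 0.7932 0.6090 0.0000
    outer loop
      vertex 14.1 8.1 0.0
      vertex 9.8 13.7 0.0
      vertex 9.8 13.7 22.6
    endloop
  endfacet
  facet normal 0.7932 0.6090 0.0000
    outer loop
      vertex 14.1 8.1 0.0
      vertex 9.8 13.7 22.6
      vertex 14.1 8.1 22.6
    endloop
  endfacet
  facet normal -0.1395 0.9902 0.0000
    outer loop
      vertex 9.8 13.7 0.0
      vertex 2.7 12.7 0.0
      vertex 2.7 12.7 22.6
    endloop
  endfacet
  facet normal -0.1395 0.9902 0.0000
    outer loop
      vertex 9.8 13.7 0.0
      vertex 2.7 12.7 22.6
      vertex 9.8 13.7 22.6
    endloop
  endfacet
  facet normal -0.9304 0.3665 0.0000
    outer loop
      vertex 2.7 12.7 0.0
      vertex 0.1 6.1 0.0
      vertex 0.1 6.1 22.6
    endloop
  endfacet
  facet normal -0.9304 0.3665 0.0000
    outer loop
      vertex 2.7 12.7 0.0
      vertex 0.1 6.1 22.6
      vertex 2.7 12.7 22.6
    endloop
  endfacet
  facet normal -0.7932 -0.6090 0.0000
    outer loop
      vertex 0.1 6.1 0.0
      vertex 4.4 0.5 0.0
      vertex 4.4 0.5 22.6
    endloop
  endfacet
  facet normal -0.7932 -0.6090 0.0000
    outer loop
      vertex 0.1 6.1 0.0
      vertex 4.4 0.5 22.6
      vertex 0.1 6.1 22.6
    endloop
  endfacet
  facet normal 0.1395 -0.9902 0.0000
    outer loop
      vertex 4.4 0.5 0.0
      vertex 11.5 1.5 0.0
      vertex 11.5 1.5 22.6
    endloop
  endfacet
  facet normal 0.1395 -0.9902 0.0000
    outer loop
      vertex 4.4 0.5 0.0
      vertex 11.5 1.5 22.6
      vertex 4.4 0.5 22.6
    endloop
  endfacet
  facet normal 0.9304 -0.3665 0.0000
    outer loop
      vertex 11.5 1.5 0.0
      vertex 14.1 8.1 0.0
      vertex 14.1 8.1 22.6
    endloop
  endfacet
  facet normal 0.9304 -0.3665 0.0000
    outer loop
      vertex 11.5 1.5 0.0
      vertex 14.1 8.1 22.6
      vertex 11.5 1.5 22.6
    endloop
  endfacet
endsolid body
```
; perimeter-only toolpath
G21 ; units = mm
G90 ; absolute positioning
G28 ; home
; layer 1
G0 Z7.5
G0 X14.1 Y8.1
G1 X9.8 Y13.7
G1 X2.7 Y12.7
G1 X0.1 Y6.1
G1 X4.4 Y0.5
G1 X11.5 Y1.5
G1 X14.1 Y8.1
; layer 2
G0 Z15.1
G0 X14.1 Y8.1
G1 X9.8 Y13.7
G1 X2.7 Y12.7
G1 X0.1 Y6.1
G1 X4.4 Y0.5
G1 X11.5 Y1.5
G1 X14.1 Y8.1
; layer 3
G0 Z22.6
G0 X14.1 Y8.1
G1 X9.8 Y13.7
G1 X2.7 Y12.7
G1 X0.1 Y6.1
G1 X4.4 Y0.5
G1 X11.5 Y1.5
G1 X14.1 Y8.1
M2 ; end

The solid is a regular 6-sided prism (a cylinder approximated with 6 flat sides), circumscribed radius ≈ 7.1 mm, height ≈ 22.6 mm. Slicing at Δz = 7.5 mm — 3 equal slices spanning the solid's height, so layer i sits at z = i·h/3 — gives 3 non-empty perimeters. Each is a 6-segment closed polygon; G0 lifts to the layer z and rapids to the start vertex, then G1 traces the edges.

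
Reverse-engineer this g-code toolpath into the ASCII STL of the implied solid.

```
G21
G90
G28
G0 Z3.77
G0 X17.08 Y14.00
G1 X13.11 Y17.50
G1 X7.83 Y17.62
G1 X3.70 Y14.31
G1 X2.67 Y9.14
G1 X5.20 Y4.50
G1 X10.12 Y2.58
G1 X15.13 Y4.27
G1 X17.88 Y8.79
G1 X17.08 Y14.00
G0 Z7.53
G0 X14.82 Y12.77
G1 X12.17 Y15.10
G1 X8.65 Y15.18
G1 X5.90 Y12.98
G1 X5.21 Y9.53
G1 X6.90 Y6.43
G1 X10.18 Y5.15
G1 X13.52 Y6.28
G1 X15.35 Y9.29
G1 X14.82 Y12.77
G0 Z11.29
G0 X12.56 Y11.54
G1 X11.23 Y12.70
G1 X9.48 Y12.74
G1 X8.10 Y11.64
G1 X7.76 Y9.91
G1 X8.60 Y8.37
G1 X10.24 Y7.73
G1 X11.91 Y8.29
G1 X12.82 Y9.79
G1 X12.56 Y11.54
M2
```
solid part
  facet normal 0.0000 0.0000 -1.0000
    outer loop
      vertex 7.00 20.06 0.00
      vertex 14.04 19.90 0.00
      vertex 19.34 15.24 0.00
    endloop
  endfacet
  facet normal 0.0000 0.0000 -1.0000
    outer loop
      vertex 1.50 15.65 0.00
      vertex 7.00 20.06 0.00
      vertex 19.34 15.24 0.00
    endloop
  endfacet
  facet normal 0.0000 0.0000 -1.0000
    outer loop
      vertex 0.12 8.75 0.00
      vertex 1.50 15.65 0.00
      vertex 19.34 15.24 0.00
    endloop
  endfacet
  facet normal 0.0000 0.0000 -1.0000
    outer loop
      vertex 3.50 2.56 0.00
      vertex 0.12 8.75 0.00
      vertex 19.34 15.24 0.00
    endloop
  endfacet
  facet normal 0.0000 0.0000 -1.0000
    outer loop
      vertex 10.06 0.00 0.00
      vertex 3.50 2.56 0.00
      vertex 19.34 15.24 0.00
    endloop
  endfacet
  facet normal 0.0000 0.0000 -1.0000
    outer loop
      vertex 16.74 2.26 0.00
      vertex 10.06 0.00 0.00
      vertex 19.34 15.24 0.00
    endloop
  endfacet
  facet normal 0.0000 0.0000 -1.0000
    outer loop
      vertex 20.40 8.28 0.00
      vertex 16.74 2.26 0.00
      vertex 19.34 15.24 0.00
    endloop
  endfacet
  facet normal 0.5555 0.6318 0.5407
    outer loop
      vertex 19.34 15.24 0.00
      vertex 14.04 19.90 0.00
      vertex 10.30 10.30 15.06
    endloop
  endfacet
  facet normal 0.0191 0.8409 0.5408
    outer loop
      vertex 14.04 19.90 0.00
      vertex 7.00 20.06 0.00
      vertex 10.30 10.30 15.06
    endloop
  endfacet
  facet normal -0.5262 0.6563 0.5407
    outer loop
      vertex 7.00 20.06 0.00
      vertex 1.50 15.65 0.00
      vertex 10.30 10.30 15.06
    endloop
  endfacet
  facet normal -0.8249 0.1650 0.5406
    outer loop
      vertex 1.50 15.65 0.00
      vertex 0.12 8.75 0.00
      vertex 10.30 10.30 15.06
    endloop
  endfacet
  facet normal -0.7384 -0.4032 0.5406
    outer loop
      vertex 0.12 8.75 0.00
      vertex 3.50 2.56 0.00
      vertex 10.30 10.30 15.06
    endloop
  endfacet
  facet normal -0.3058 -0.7836 0.5408
    outer loop
      vertex 3.50 2.56 0.00
      vertex 10.06 0.00 0.00
      vertex 10.30 10.30 15.06
    endloop
  endfacet
  facet normal 0.2696 -0.7968 0.5407
    outer loop
      vertex 10.06 0.00 0.00
      vertex 16.74 2.26 0.00
      vertex 10.30 10.30 15.06
    endloop
  endfacet
  facet normal 0.7188 -0.4370 0.5407
    outer loop
      vertex 16.74 2.26 0.00
      vertex 20.40 8.28 0.00
      vertex 10.30 10.30 15.06
    endloop
  endfacet
  facet normal 0.8316 0.1267 0.5407
    outer loop
      vertex 20.40 8.28 0.00
      vertex 19.34 15.24 0.00
      vertex 10.30 10.30 15.06
    endloop
  endfacet
endsolid part

The G0 Z moves step by Δz≈3.77 mm. The G1 loops shrink linearly with z, so the solid tapers from its base footprint up to z≈15.1. Closing with a flat bottom cap and the tapered top and triangulating gives 16 facets — a regular 9-sided pyramid, base circumscribed radius ≈ 10.3 mm, apex at z ≈ 15.1 mm.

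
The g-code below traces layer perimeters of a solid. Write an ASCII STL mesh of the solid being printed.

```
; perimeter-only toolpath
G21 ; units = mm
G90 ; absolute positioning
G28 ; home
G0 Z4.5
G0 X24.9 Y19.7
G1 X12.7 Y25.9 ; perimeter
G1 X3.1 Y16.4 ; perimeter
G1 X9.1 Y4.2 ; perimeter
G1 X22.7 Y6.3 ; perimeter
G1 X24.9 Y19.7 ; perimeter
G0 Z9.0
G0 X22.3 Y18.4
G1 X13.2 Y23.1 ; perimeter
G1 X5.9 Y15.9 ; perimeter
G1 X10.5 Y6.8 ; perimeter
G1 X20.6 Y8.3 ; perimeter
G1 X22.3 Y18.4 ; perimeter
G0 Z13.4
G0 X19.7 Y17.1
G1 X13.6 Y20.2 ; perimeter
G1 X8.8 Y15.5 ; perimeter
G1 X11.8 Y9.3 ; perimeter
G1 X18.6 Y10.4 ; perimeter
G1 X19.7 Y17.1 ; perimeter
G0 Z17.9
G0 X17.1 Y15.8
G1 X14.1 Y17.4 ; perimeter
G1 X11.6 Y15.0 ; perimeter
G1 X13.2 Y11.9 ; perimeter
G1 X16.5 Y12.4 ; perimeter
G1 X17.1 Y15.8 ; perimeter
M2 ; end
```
solid part
  facet normal 0.0000 0.0000 -1.0000
    outer loop
      vertex 0.2 16.9 0.0
      vertex 12.3 28.8 0.0
      vertex 27.5 21.0 0.0
    endloop
  endfacet
  facet normal 0.0000 0.0000 -1.0000
    outer loop
      vertex 7.8 1.6 0.0
      vertex 0.2 16.9 0.0
      vertex 27.5 21.0 0.0
    endloop
  endfacet
  facet normal 0.0000 0.0000 -1.0000
    outer loop
      vertex 24.7 4.2 0.0
      vertex 7.8 1.6 0.0
      vertex 27.5 21.0 0.0
    endloop
  endfacet
  facet normal 0.4045 0.7883 0.4635
    outer loop
      vertex 27.5 21.0 0.0
      vertex 12.3 28.8 0.0
      vertex 14.5 14.5 22.4
    endloop
  endfacet
  facet normal -0.6211 0.6315 0.4642
    outer loop
      vertex 12.3 28.8 0.0
      vertex 0.2 16.9 0.0
      vertex 14.5 14.5 22.4
    endloop
  endfacet
  facet normal -0.7933 -0.3940 0.4642
    outer loop
      vertex 0.2 16.9 0.0
      vertex 7.8 1.6 0.0
      vertex 14.5 14.5 22.4
    endloop
  endfacet
  facet normal 0.1347 -0.8756 0.4639
    outer loop
      vertex 7.8 1.6 0.0
      vertex 24.7 4.2 0.0
      vertex 14.5 14.5 22.4
    endloop
  endfacet
  facet normal 0.8734 -0.1456 0.4647
    outer loop
      vertex 24.7 4.2 0.0
      vertex 27.5 21.0 0.0
      vertex 14.5 14.5 22.4
    endloop
  endfacet
endsolid part

The G0 Z moves step by Δz≈4.5 mm. The G1 loops shrink linearly with z, so the solid tapers from its base footprint up to z≈22.4. Closing with a flat bottom cap and the tapered top and triangulating gives 8 facets — a regular 5-sided pyramid, base circumscribed radius ≈ 14.5 mm, apex at z ≈ 22.4 mm.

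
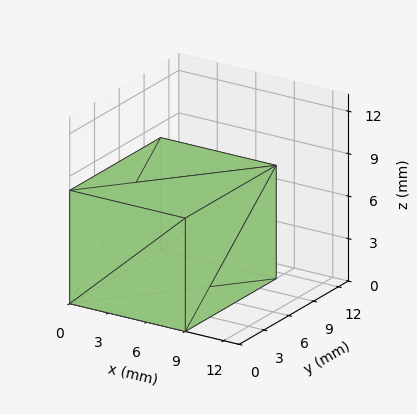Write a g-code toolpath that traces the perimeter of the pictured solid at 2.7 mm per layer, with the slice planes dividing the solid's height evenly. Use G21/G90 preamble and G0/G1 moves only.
Reading the render: the shape is a rectangular box, roughly 9 × 11 mm footprint and 8 mm tall (dimensions read to the nearest mm from the axis ticks). For the g-code, the solid's height is divided into equal slices at the stated Δz and each level perimeter traced with G1 moves after a G0 lift.

; perimeter-only toolpath
G21 ; units = mm
G90 ; absolute positioning
G28 ; home
; layer 1
G0 Z2.7
G0 X0.0 Y0.0
G1 X9.0 Y0.0
G1 X9.0 Y11.0
G1 X0.0 Y11.0
G1 X0.0 Y0.0
; layer 2
G0 Z5.3
G0 X0.0 Y0.0
G1 X9.0 Y0.0
G1 X9.0 Y11.0
G1 X0.0 Y11.0
G1 X0.0 Y0.0
; layer 3
G0 Z8.0
G0 X0.0 Y0.0
G1 X9.0 Y0.0
G1 X9.0 Y11.0
G1 X0.0 Y11.0
G1 X0.0 Y0.0
M2 ; end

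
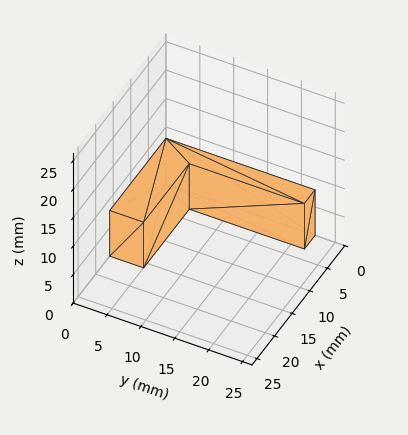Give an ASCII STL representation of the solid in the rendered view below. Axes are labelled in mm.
Reading the render: the shape is an L-shaped prism: outer 16 × 22 mm, arm thicknesses ≈ 5 mm (horizontal) and 3 mm (vertical), extruded 8 mm in z (dimensions read to the nearest mm from the axis ticks). For the STL, each face is triangulated and given an outward normal.

solid part
  facet normal 0.0000 0.0000 -1.0000
    outer loop
      vertex 16.00 5.00 0.00
      vertex 16.00 0.00 0.00
      vertex 0.00 0.00 0.00
    endloop
  endfacet
  facet normal 0.0000 0.0000 -1.0000
    outer loop
      vertex 3.00 5.00 0.00
      vertex 16.00 5.00 0.00
      vertex 0.00 0.00 0.00
    endloop
  endfacet
  facet normal 0.0000 0.0000 -1.0000
    outer loop
      vertex 3.00 22.00 0.00
      vertex 3.00 5.00 0.00
      vertex 0.00 0.00 0.00
    endloop
  endfacet
  facet normal 0.0000 0.0000 -1.0000
    outer loop
      vertex 0.00 22.00 0.00
      vertex 3.00 22.00 0.00
      vertex 0.00 0.00 0.00
    endloop
  endfacet
  facet normal 0.0000 0.0000 1.0000
    outer loop
      vertex 0.00 0.00 8.00
      vertex 16.00 0.00 8.00
      vertex 16.00 5.00 8.00
    endloop
  endfacet
  facet normal 0.0000 0.0000 1.0000
    outer loop
      vertex 0.00 0.00 8.00
      vertex 16.00 5.00 8.00
      vertex 3.00 5.00 8.00
    endloop
  endfacet
  facet normal 0.0000 0.0000 1.0000
    outer loop
      vertex 0.00 0.00 8.00
      vertex 3.00 5.00 8.00
      vertex 3.00 22.00 8.00
    endloop
  endfacet
  facet normal 0.0000 0.0000 1.0000
    outer loop
      vertex 0.00 0.00 8.00
      vertex 3.00 22.00 8.00
      vertex 0.00 22.00 8.00
    endloop
  endfacet
  facet normal 0.0000 -1.0000 0.0000
    outer loop
      vertex 0.00 0.00 0.00
      vertex 16.00 0.00 0.00
      vertex 16.00 0.00 8.00
    endloop
  endfacet
  facet normal 0.0000 -1.0000 0.0000
    outer loop
      vertex 0.00 0.00 0.00
      vertex 16.00 0.00 8.00
      vertex 0.00 0.00 8.00
    endloop
  endfacet
  facet normal 1.0000 0.0000 0.0000
    outer loop
      vertex 16.00 0.00 0.00
      vertex 16.00 5.00 0.00
      vertex 16.00 5.00 8.00
    endloop
  endfacet
  facet normal 1.0000 0.0000 0.0000
    outer loop
      vertex 16.00 0.00 0.00
      vertex 16.00 5.00 8.00
      vertex 16.00 0.00 8.00
    endloop
  endfacet
  facet normal 0.0000 1.0000 0.0000
    outer loop
      vertex 16.00 5.00 0.00
      vertex 3.00 5.00 0.00
      vertex 3.00 5.00 8.00
    endloop
  endfacet
  facet normal 0.0000 1.0000 0.0000
    outer loop
      vertex 16.00 5.00 0.00
      vertex 3.00 5.00 8.00
      vertex 16.00 5.00 8.00
    endloop
  endfacet
  facet normal 1.0000 0.0000 0.0000
    outer loop
      vertex 3.00 5.00 0.00
      vertex 3.00 22.00 0.00
      vertex 3.00 22.00 8.00
    endloop
  endfacet
  facet normal 1.0000 0.0000 0.0000
    outer loop
      vertex 3.00 5.00 0.00
      vertex 3.00 22.00 8.00
      vertex 3.00 5.00 8.00
    endloop
  endfacet
  facet normal 0.0000 1.0000 0.0000
    outer loop
      vertex 3.00 22.00 0.00
      vertex 0.00 22.00 0.00
      vertex 0.00 22.00 8.00
    endloop
  endfacet
  facet normal 0.0000 1.0000 0.0000
    outer loop
      vertex 3.00 22.00 0.00
      vertex 0.00 22.00 8.00
      vertex 3.00 22.00 8.00
    endloop
  endfacet
  facet normal -1.0000 0.0000 0.0000
    outer loop
      vertex 0.00 22.00 0.00
      vertex 0.00 0.00 0.00
      vertex 0.00 0.00 8.00
    endloop
  endfacet
  facet normal -1.0000 0.0000 0.0000
    outer loop
      vertex 0.00 22.00 0.00
      vertex 0.00 0.00 8.00
      vertex 0.00 22.00 8.00
    endloop
  endfacet
endsolid part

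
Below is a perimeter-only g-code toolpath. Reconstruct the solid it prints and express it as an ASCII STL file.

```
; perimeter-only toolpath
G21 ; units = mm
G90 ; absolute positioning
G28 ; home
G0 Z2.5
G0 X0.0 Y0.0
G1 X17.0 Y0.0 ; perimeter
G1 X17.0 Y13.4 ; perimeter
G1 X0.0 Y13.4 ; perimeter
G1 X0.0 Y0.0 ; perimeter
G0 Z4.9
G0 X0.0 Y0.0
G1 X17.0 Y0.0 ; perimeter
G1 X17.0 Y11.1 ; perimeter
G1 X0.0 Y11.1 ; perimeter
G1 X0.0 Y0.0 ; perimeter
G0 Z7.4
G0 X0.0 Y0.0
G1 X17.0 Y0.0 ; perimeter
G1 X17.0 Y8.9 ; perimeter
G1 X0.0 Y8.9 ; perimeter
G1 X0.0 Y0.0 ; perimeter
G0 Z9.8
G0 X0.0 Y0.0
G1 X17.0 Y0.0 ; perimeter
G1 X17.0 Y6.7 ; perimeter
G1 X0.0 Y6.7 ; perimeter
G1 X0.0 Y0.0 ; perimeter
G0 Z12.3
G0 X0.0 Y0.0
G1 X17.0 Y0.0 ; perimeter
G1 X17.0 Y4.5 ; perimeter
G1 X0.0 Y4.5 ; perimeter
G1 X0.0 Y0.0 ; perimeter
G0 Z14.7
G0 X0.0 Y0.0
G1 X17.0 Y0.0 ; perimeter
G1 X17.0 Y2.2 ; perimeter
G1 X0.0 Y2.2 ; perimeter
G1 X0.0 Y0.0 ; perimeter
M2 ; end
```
solid part
  facet normal 0.0000 0.0000 -1.0000
    outer loop
      vertex 17.0 15.6 0.0
      vertex 17.0 0.0 0.0
      vertex 0.0 0.0 0.0
    endloop
  endfacet
  facet normal 0.0000 0.0000 -1.0000
    outer loop
      vertex 0.0 15.6 0.0
      vertex 17.0 15.6 0.0
      vertex 0.0 0.0 0.0
    endloop
  endfacet
  facet normal 0.0000 -1.0000 0.0000
    outer loop
      vertex 0.0 0.0 0.0
      vertex 17.0 0.0 0.0
      vertex 17.0 0.0 17.2
    endloop
  endfacet
  facet normal 0.0000 -1.0000 0.0000
    outer loop
      vertex 0.0 0.0 0.0
      vertex 17.0 0.0 17.2
      vertex 0.0 0.0 17.2
    endloop
  endfacet
  facet normal 0.0000 0.7407 0.6718
    outer loop
      vertex 0.0 0.0 17.2
      vertex 17.0 0.0 17.2
      vertex 17.0 15.6 0.0
    endloop
  endfacet
  facet normal 0.0000 0.7407 0.6718
    outer loop
      vertex 0.0 0.0 17.2
      vertex 17.0 15.6 0.0
      vertex 0.0 15.6 0.0
    endloop
  endfacet
  facet normal -1.0000 0.0000 0.0000
    outer loop
      vertex 0.0 0.0 17.2
      vertex 0.0 15.6 0.0
      vertex 0.0 0.0 0.0
    endloop
  endfacet
  facet normal 1.0000 0.0000 0.0000
    outer loop
      vertex 17.0 0.0 0.0
      vertex 17.0 15.6 0.0
      vertex 17.0 0.0 17.2
    endloop
  endfacet
endsolid part

The G0 Z moves step by Δz≈2.5 mm. The G1 loops shrink linearly with z, so the solid tapers from its base footprint up to z≈17.2. Closing with a flat bottom cap and the tapered top and triangulating gives 8 facets — a wedge (ramp): 17 × 15.6 mm base, rising to 17.2 mm along the y=0 edge and sloping linearly to z=0 at y=15.6.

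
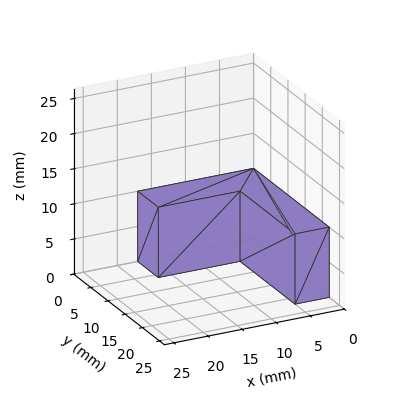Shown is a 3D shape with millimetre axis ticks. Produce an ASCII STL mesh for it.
Reading the render: the shape is an L-shaped prism: outer 17 × 22 mm, arm thicknesses ≈ 6 mm (horizontal) and 5 mm (vertical), extruded 10 mm in z (dimensions read to the nearest mm from the axis ticks). For the STL, each face is triangulated and given an outward normal.

solid part
  facet normal 0.0000 0.0000 -1.0000
    outer loop
      vertex 17.0 6.0 0.0
      vertex 17.0 0.0 0.0
      vertex 0.0 0.0 0.0
    endloop
  endfacet
  facet normal 0.0000 0.0000 -1.0000
    outer loop
      vertex 5.0 6.0 0.0
      vertex 17.0 6.0 0.0
      vertex 0.0 0.0 0.0
    endloop
  endfacet
  facet normal 0.0000 0.0000 -1.0000
    outer loop
      vertex 5.0 22.0 0.0
      vertex 5.0 6.0 0.0
      vertex 0.0 0.0 0.0
    endloop
  endfacet
  facet normal 0.0000 0.0000 -1.0000
    outer loop
      vertex 0.0 22.0 0.0
      vertex 5.0 22.0 0.0
      vertex 0.0 0.0 0.0
    endloop
  endfacet
  facet normal 0.0000 0.0000 1.0000
    outer loop
      vertex 0.0 0.0 10.0
      vertex 17.0 0.0 10.0
      vertex 17.0 6.0 10.0
    endloop
  endfacet
  facet normal 0.0000 0.0000 1.0000
    outer loop
      vertex 0.0 0.0 10.0
      vertex 17.0 6.0 10.0
      vertex 5.0 6.0 10.0
    endloop
  endfacet
  facet normal 0.0000 0.0000 1.0000
    outer loop
      vertex 0.0 0.0 10.0
      vertex 5.0 6.0 10.0
      vertex 5.0 22.0 10.0
    endloop
  endfacet
  facet normal 0.0000 0.0000 1.0000
    outer loop
      vertex 0.0 0.0 10.0
      vertex 5.0 22.0 10.0
      vertex 0.0 22.0 10.0
    endloop
  endfacet
  facet normal 0.0000 -1.0000 0.0000
    outer loop
      vertex 0.0 0.0 0.0
      vertex 17.0 0.0 0.0
      vertex 17.0 0.0 10.0
    endloop
  endfacet
  facet normal 0.0000 -1.0000 0.0000
    outer loop
      vertex 0.0 0.0 0.0
      vertex 17.0 0.0 10.0
      vertex 0.0 0.0 10.0
    endloop
  endfacet
  facet normal 1.0000 0.0000 0.0000
    outer loop
      vertex 17.0 0.0 0.0
      vertex 17.0 6.0 0.0
      vertex 17.0 6.0 10.0
    endloop
  endfacet
  facet normal 1.0000 0.0000 0.0000
    outer loop
      vertex 17.0 0.0 0.0
      vertex 17.0 6.0 10.0
      vertex 17.0 0.0 10.0
    endloop
  endfacet
  facet normal 0.0000 1.0000 0.0000
    outer loop
      vertex 17.0 6.0 0.0
      vertex 5.0 6.0 0.0
      vertex 5.0 6.0 10.0
    endloop
  endfacet
  facet normal 0.0000 1.0000 0.0000
    outer loop
      vertex 17.0 6.0 0.0
      vertex 5.0 6.0 10.0
      vertex 17.0 6.0 10.0
    endloop
  endfacet
  facet normal 1.0000 0.0000 0.0000
    outer loop
      vertex 5.0 6.0 0.0
      vertex 5.0 22.0 0.0
      vertex 5.0 22.0 10.0
    endloop
  endfacet
  facet normal 1.0000 0.0000 0.0000
    outer loop
      vertex 5.0 6.0 0.0
      vertex 5.0 22.0 10.0
      vertex 5.0 6.0 10.0
    endloop
  endfacet
  facet normal 0.0000 1.0000 0.0000
    outer loop
      vertex 5.0 22.0 0.0
      vertex 0.0 22.0 0.0
      vertex 0.0 22.0 10.0
    endloop
  endfacet
  facet normal 0.0000 1.0000 0.0000
    outer loop
      vertex 5.0 22.0 0.0
      vertex 0.0 22.0 10.0
      vertex 5.0 22.0 10.0
    endloop
  endfacet
  facet normal -1.0000 0.0000 0.0000
    outer loop
      vertex 0.0 22.0 0.0
      vertex 0.0 0.0 0.0
      vertex 0.0 0.0 10.0
    endloop
  endfacet
  facet normal -1.0000 0.0000 0.0000
    outer loop
      vertex 0.0 22.0 0.0
      vertex 0.0 0.0 10.0
      vertex 0.0 22.0 10.0
    endloop
  endfacet
endsolid part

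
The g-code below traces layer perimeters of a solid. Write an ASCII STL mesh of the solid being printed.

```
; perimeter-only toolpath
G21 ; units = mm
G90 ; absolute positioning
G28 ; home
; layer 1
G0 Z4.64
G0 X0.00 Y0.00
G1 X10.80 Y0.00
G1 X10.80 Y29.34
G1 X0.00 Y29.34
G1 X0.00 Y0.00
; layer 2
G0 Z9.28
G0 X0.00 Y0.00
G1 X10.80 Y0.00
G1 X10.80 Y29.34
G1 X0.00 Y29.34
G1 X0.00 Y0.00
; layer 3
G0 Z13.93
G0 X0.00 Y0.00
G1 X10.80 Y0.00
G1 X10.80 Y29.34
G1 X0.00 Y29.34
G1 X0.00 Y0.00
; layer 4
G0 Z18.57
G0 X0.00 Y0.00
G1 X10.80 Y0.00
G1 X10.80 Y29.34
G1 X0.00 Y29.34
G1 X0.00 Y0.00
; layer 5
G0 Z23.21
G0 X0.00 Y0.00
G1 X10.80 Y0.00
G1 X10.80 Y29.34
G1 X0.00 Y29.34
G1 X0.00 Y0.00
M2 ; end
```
solid part
  facet normal 0.0000 0.0000 -1.0000
    outer loop
      vertex 10.80 29.34 0.00
      vertex 10.80 0.00 0.00
      vertex 0.00 0.00 0.00
    endloop
  endfacet
  facet normal 0.0000 0.0000 -1.0000
    outer loop
      vertex 0.00 29.34 0.00
      vertex 10.80 29.34 0.00
      vertex 0.00 0.00 0.00
    endloop
  endfacet
  facet normal 0.0000 0.0000 1.0000
    outer loop
      vertex 0.00 0.00 23.21
      vertex 10.80 0.00 23.21
      vertex 10.80 29.34 23.21
    endloop
  endfacet
  facet normal 0.0000 0.0000 1.0000
    outer loop
      vertex 0.00 0.00 23.21
      vertex 10.80 29.34 23.21
      vertex 0.00 29.34 23.21
    endloop
  endfacet
  facet normal 0.0000 -1.0000 0.0000
    outer loop
      vertex 0.00 0.00 0.00
      vertex 10.80 0.00 0.00
      vertex 10.80 0.00 23.21
    endloop
  endfacet
  facet normal 0.0000 -1.0000 0.0000
    outer loop
      vertex 0.00 0.00 0.00
      vertex 10.80 0.00 23.21
      vertex 0.00 0.00 23.21
    endloop
  endfacet
  facet normal 0.0000 1.0000 0.0000
    outer loop
      vertex 10.80 29.34 23.21
      vertex 10.80 29.34 0.00
      vertex 0.00 29.34 0.00
    endloop
  endfacet
  facet normal 0.0000 1.0000 0.0000
    outer loop
      vertex 0.00 29.34 23.21
      vertex 10.80 29.34 23.21
      vertex 0.00 29.34 0.00
    endloop
  endfacet
  facet normal -1.0000 0.0000 0.0000
    outer loop
      vertex 0.00 29.34 23.21
      vertex 0.00 29.34 0.00
      vertex 0.00 0.00 0.00
    endloop
  endfacet
  facet normal -1.0000 0.0000 0.0000
    outer loop
      vertex 0.00 0.00 23.21
      vertex 0.00 29.34 23.21
      vertex 0.00 0.00 0.00
    endloop
  endfacet
  facet normal 1.0000 0.0000 0.0000
    outer loop
      vertex 10.80 0.00 0.00
      vertex 10.80 29.34 0.00
      vertex 10.80 29.34 23.21
    endloop
  endfacet
  facet normal 1.0000 0.0000 0.0000
    outer loop
      vertex 10.80 0.00 0.00
      vertex 10.80 29.34 23.21
      vertex 10.80 0.00 23.21
    endloop
  endfacet
endsolid part

The G0 Z moves step by Δz≈4.64 mm. Every layer's G1 loop is the same polygon, so the solid is a straight extrusion of it from z=0 to z≈23.2. Closing with flat bottom and top caps and triangulating gives 12 facets — a rectangular box, roughly 10.8 × 29.3 mm footprint and 23.2 mm tall.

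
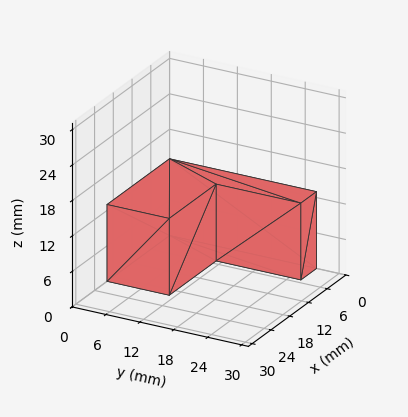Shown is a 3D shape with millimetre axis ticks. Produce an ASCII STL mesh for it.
Reading the render: the shape is an L-shaped prism: outer 20 × 26 mm, arm thicknesses ≈ 11 mm (horizontal) and 5 mm (vertical), extruded 13 mm in z (dimensions read to the nearest mm from the axis ticks). For the STL, each face is triangulated and given an outward normal.

solid part
  facet normal 0.0000 0.0000 -1.0000
    outer loop
      vertex 20.000 11.000 0.000
      vertex 20.000 0.000 0.000
      vertex 0.000 0.000 0.000
    endloop
  endfacet
  facet normal 0.0000 0.0000 -1.0000
    outer loop
      vertex 5.000 11.000 0.000
      vertex 20.000 11.000 0.000
      vertex 0.000 0.000 0.000
    endloop
  endfacet
  facet normal 0.0000 0.0000 -1.0000
    outer loop
      vertex 5.000 26.000 0.000
      vertex 5.000 11.000 0.000
      vertex 0.000 0.000 0.000
    endloop
  endfacet
  facet normal 0.0000 0.0000 -1.0000
    outer loop
      vertex 0.000 26.000 0.000
      vertex 5.000 26.000 0.000
      vertex 0.000 0.000 0.000
    endloop
  endfacet
  facet normal 0.0000 0.0000 1.0000
    outer loop
      vertex 0.000 0.000 13.000
      vertex 20.000 0.000 13.000
      vertex 20.000 11.000 13.000
    endloop
  endfacet
  facet normal 0.0000 0.0000 1.0000
    outer loop
      vertex 0.000 0.000 13.000
      vertex 20.000 11.000 13.000
      vertex 5.000 11.000 13.000
    endloop
  endfacet
  facet normal 0.0000 0.0000 1.0000
    outer loop
      vertex 0.000 0.000 13.000
      vertex 5.000 11.000 13.000
      vertex 5.000 26.000 13.000
    endloop
  endfacet
  facet normal 0.0000 0.0000 1.0000
    outer loop
      vertex 0.000 0.000 13.000
      vertex 5.000 26.000 13.000
      vertex 0.000 26.000 13.000
    endloop
  endfacet
  facet normal 0.0000 -1.0000 0.0000
    outer loop
      vertex 0.000 0.000 0.000
      vertex 20.000 0.000 0.000
      vertex 20.000 0.000 13.000
    endloop
  endfacet
  facet normal 0.0000 -1.0000 0.0000
    outer loop
      vertex 0.000 0.000 0.000
      vertex 20.000 0.000 13.000
      vertex 0.000 0.000 13.000
    endloop
  endfacet
  facet normal 1.0000 0.0000 0.0000
    outer loop
      vertex 20.000 0.000 0.000
      vertex 20.000 11.000 0.000
      vertex 20.000 11.000 13.000
    endloop
  endfacet
  facet normal 1.0000 0.0000 0.0000
    outer loop
      vertex 20.000 0.000 0.000
      vertex 20.000 11.000 13.000
      vertex 20.000 0.000 13.000
    endloop
  endfacet
  facet normal 0.0000 1.0000 0.0000
    outer loop
      vertex 20.000 11.000 0.000
      vertex 5.000 11.000 0.000
      vertex 5.000 11.000 13.000
    endloop
  endfacet
  facet normal 0.0000 1.0000 0.0000
    outer loop
      vertex 20.000 11.000 0.000
      vertex 5.000 11.000 13.000
      vertex 20.000 11.000 13.000
    endloop
  endfacet
  facet normal 1.0000 0.0000 0.0000
    outer loop
      vertex 5.000 11.000 0.000
      vertex 5.000 26.000 0.000
      vertex 5.000 26.000 13.000
    endloop
  endfacet
  facet normal 1.0000 0.0000 0.0000
    outer loop
      vertex 5.000 11.000 0.000
      vertex 5.000 26.000 13.000
      vertex 5.000 11.000 13.000
    endloop
  endfacet
  facet normal 0.0000 1.0000 0.0000
    outer loop
      vertex 5.000 26.000 0.000
      vertex 0.000 26.000 0.000
      vertex 0.000 26.000 13.000
    endloop
  endfacet
  facet normal 0.0000 1.0000 0.0000
    outer loop
      vertex 5.000 26.000 0.000
      vertex 0.000 26.000 13.000
      vertex 5.000 26.000 13.000
    endloop
  endfacet
  facet normal -1.0000 0.0000 0.0000
    outer loop
      vertex 0.000 26.000 0.000
      vertex 0.000 0.000 0.000
      vertex 0.000 0.000 13.000
    endloop
  endfacet
  facet normal -1.0000 0.0000 0.0000
    outer loop
      vertex 0.000 26.000 0.000
      vertex 0.000 0.000 13.000
      vertex 0.000 26.000 13.000
    endloop
  endfacet
endsolid part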